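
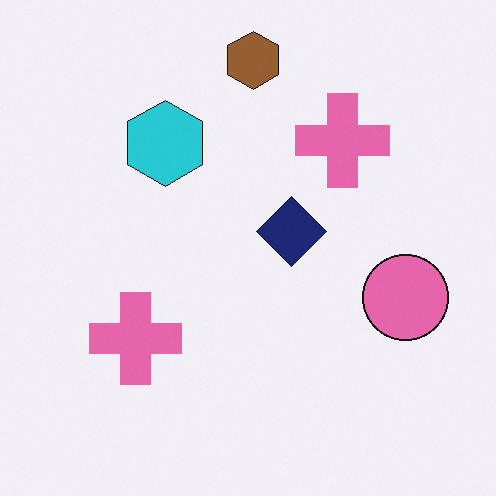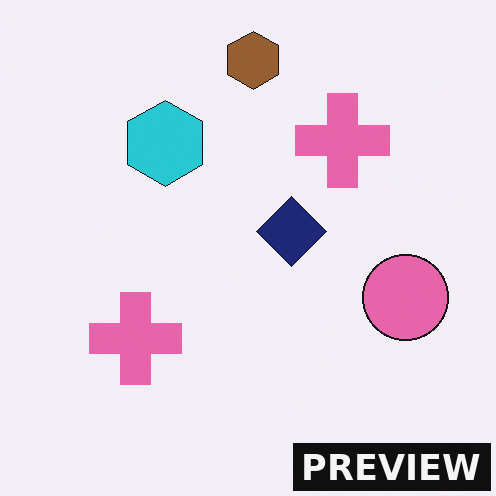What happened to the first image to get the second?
The image was watermarked with the text "PREVIEW" in the lower-right corner.

A dark label reading "PREVIEW" appears in the lower-right corner.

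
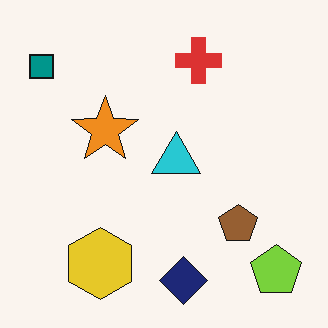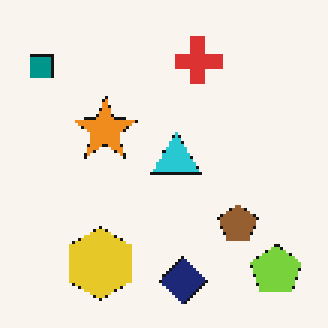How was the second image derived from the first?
It was mildly pixelated.

Shapes are reduced to large square blocks; fine edges and outlines are lost — a downscale-then-upscale (mosaic) effect.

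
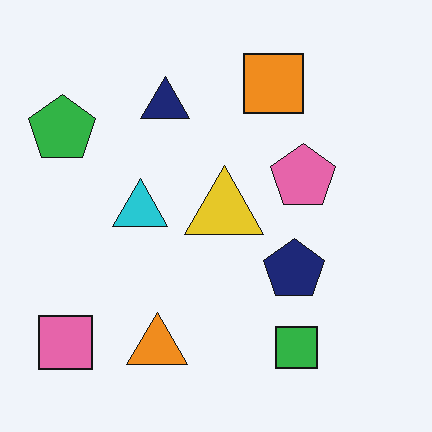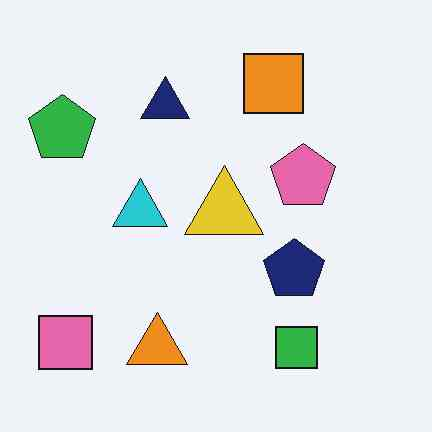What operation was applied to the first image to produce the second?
The transformation is: given moderate JPEG compression.

Blocky 8×8 compression artifacts appear around shape edges and the flat background shows ringing — characteristic JPEG degradation.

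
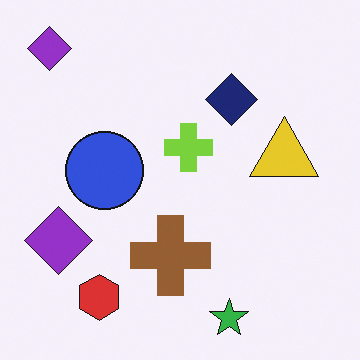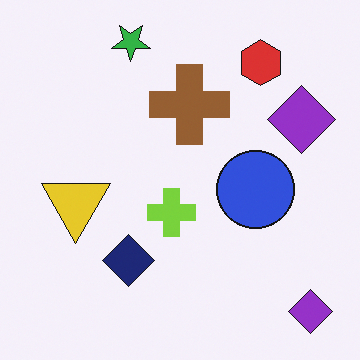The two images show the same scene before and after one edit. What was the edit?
Rotated 180°.

The green star sits in the bottom of the first image and the top of the second — consistent with a whole-image 180° rotation.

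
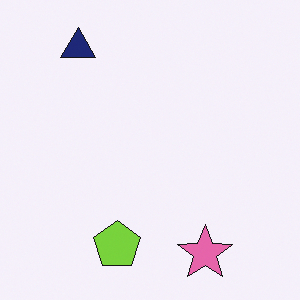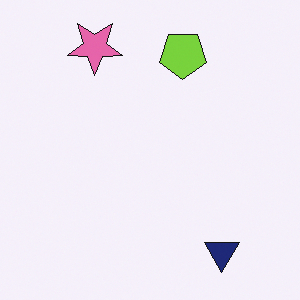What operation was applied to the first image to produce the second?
It was rotated 180°.

The navy triangle sits in the top-left of the first image and the bottom-right of the second — consistent with a whole-image 180° rotation.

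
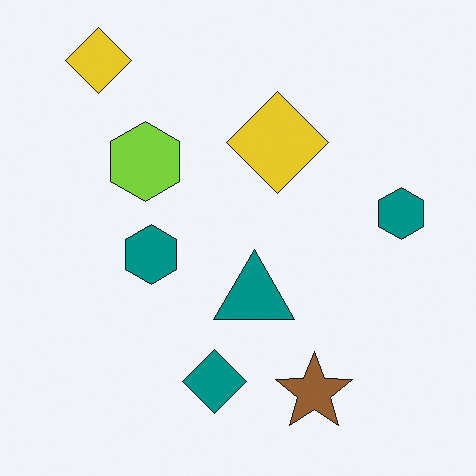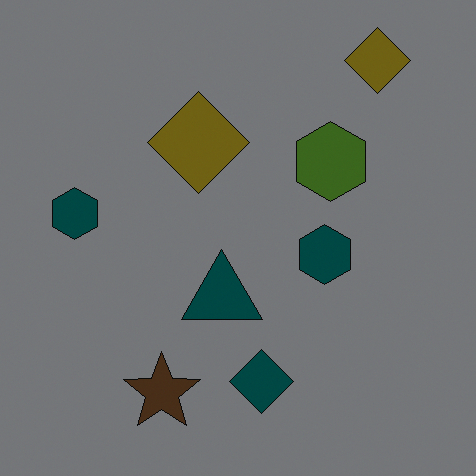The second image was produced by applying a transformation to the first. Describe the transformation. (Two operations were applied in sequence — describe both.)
The transformation is: flipped horizontally (left ↔ right), then noticeably darkened.

The lime hexagon is in the left of the first image and the right of the second — shapes on opposite sides of the vertical midline have swapped in a mirror flip. Every pixel — background and shapes alike — is uniformly darkened.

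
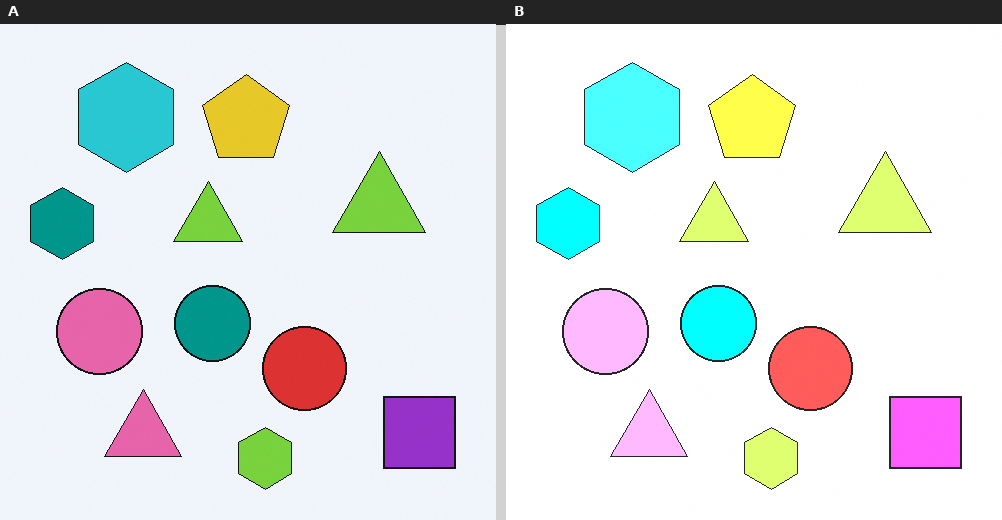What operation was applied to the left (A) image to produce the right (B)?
The right (B) image is the left (A) noticeably brightened.

Every pixel — background and shapes alike — is uniformly brightened.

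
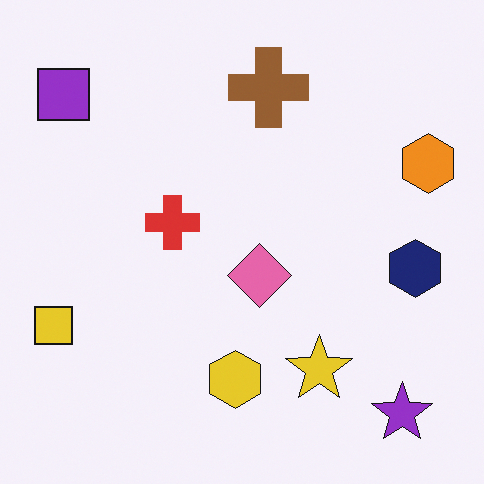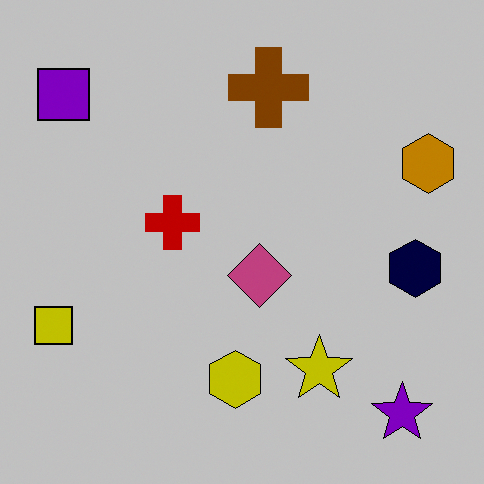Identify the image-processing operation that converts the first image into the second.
The transformation is: aggressively posterized.

Each flat color has snapped to a coarser quantized level — most visibly, the near-white background has dropped to a flat grey.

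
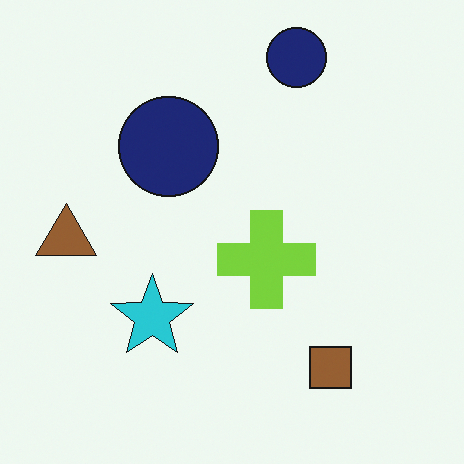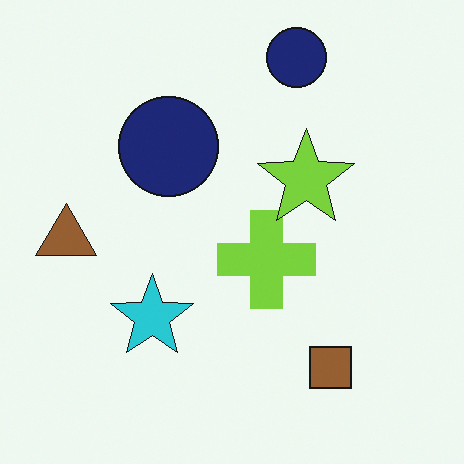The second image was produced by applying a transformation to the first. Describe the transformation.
This is the original image overlaid with an additional lime star.

A lime star appears in the second image that is absent from the first.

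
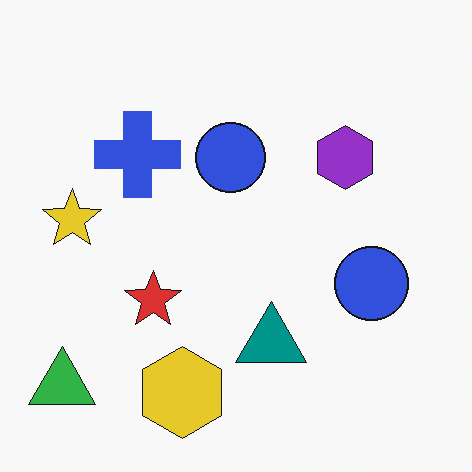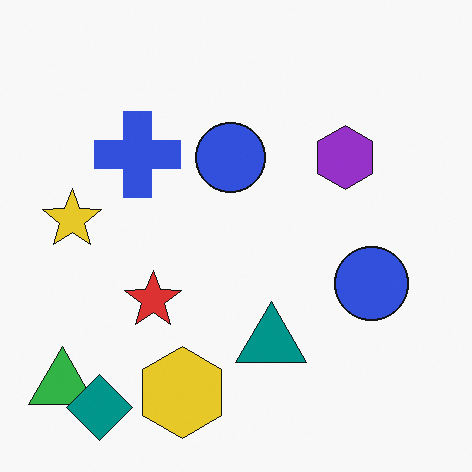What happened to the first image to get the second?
The image was overlaid with an additional teal diamond.

A teal diamond appears in the second image that is absent from the first.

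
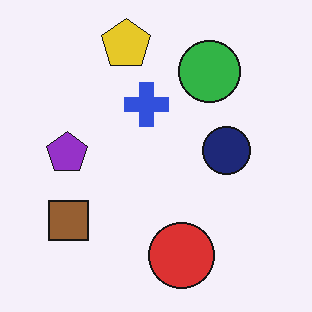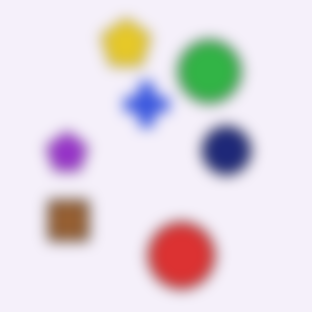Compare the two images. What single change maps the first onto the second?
Strongly gaussian-blurred.

Shape edges and outlines are uniformly softened across the whole image.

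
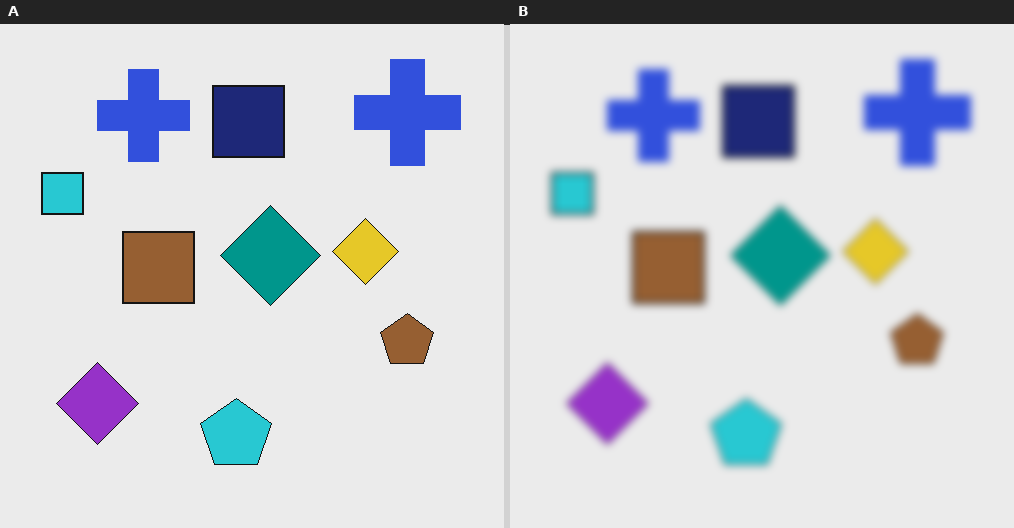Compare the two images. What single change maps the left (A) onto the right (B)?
This is the original image noticeably gaussian-blurred.

Shape edges and outlines are uniformly softened across the whole image.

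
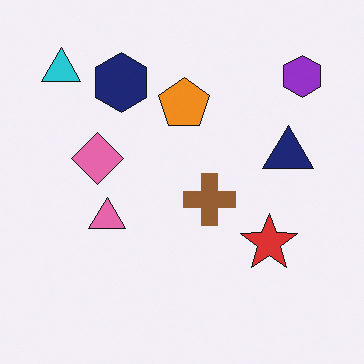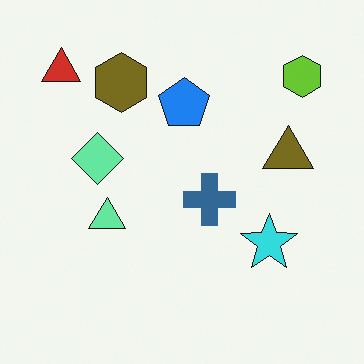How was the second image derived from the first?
The image was hue-shifted through roughly half the color wheel.

Every shape's color has rotated by the same amount around the hue wheel — a uniform hue shift.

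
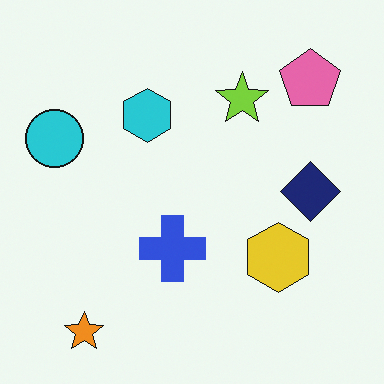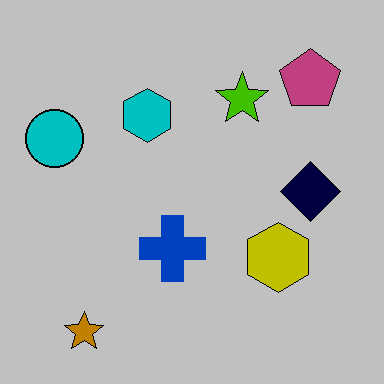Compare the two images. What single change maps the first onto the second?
The second image is the first aggressively posterized.

Each flat color has snapped to a coarser quantized level — most visibly, the near-white background has dropped to a flat grey.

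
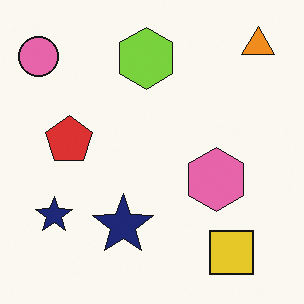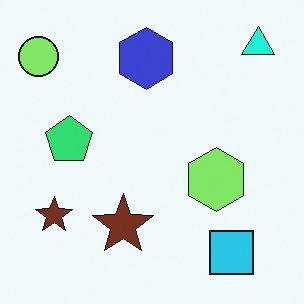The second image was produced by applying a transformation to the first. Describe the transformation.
This is the original image hue-shifted by a moderate amount.

Every shape's color has rotated by the same amount around the hue wheel — a uniform hue shift.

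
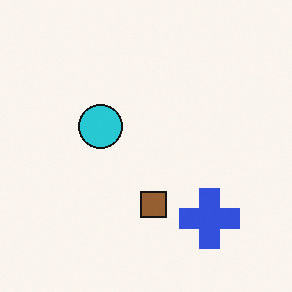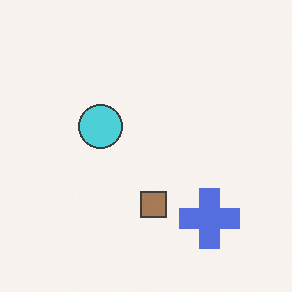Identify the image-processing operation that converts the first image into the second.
This is the original image given slightly reduced contrast.

Tones are pushed toward mid-grey across the whole image — a global contrast change.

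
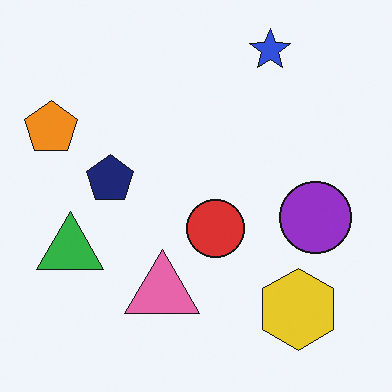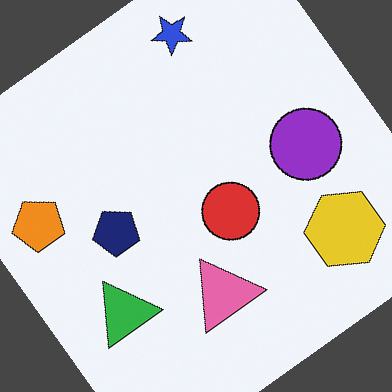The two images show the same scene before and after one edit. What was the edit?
The image was rotated counter-clockwise by a large amount — several tens of degrees.

Every shape is tilted by the same angle and the image corners show triangular fill wedges — a whole-image rotation by a non-right angle.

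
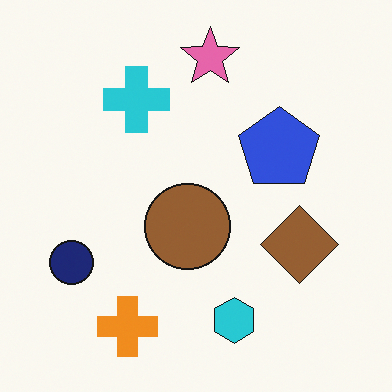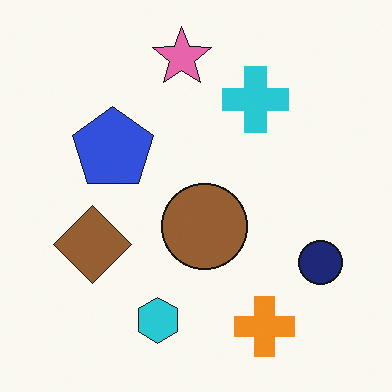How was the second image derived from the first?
Flipped horizontally (left ↔ right).

The navy circle is in the bottom-left of the first image and the bottom-right of the second — shapes on opposite sides of the vertical midline have swapped in a mirror flip.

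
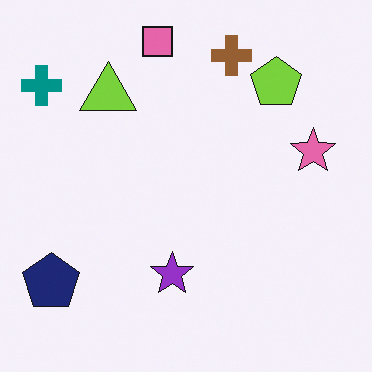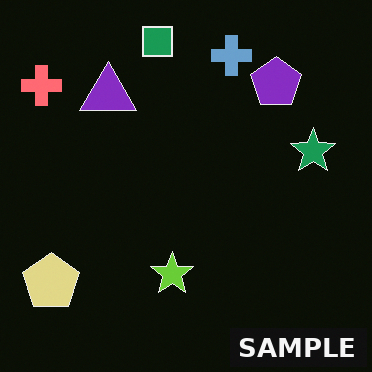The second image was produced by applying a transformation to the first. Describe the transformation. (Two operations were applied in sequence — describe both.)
Color-inverted (negative), then watermarked with the text "SAMPLE" in the lower-right corner.

The light background has become dark and every shape's color is its complement — a photographic negative. A dark label reading "SAMPLE" appears in the lower-right corner.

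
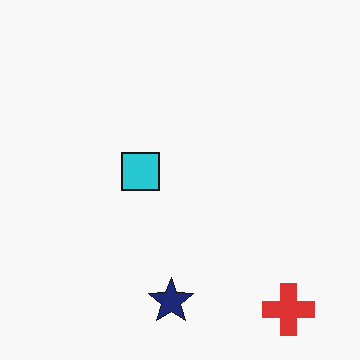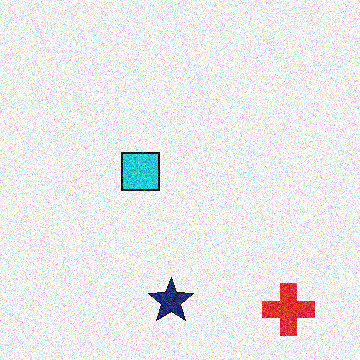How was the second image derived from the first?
It was degraded with a thick layer of grain.

Random speckle covers the whole image, including the flat background.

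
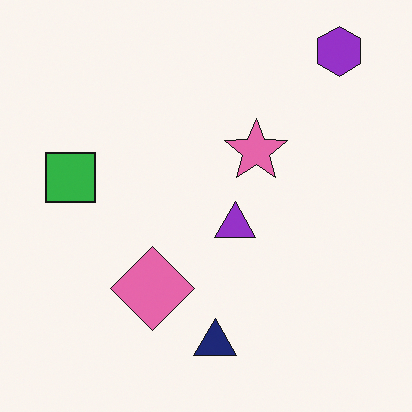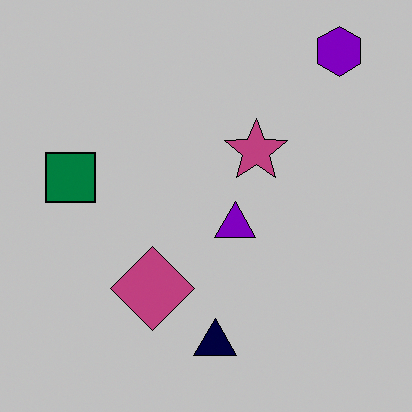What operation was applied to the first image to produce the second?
The transformation is: heavily posterized to just a handful of flat colors.

Each flat color has snapped to a coarser quantized level — most visibly, the near-white background has dropped to a flat grey.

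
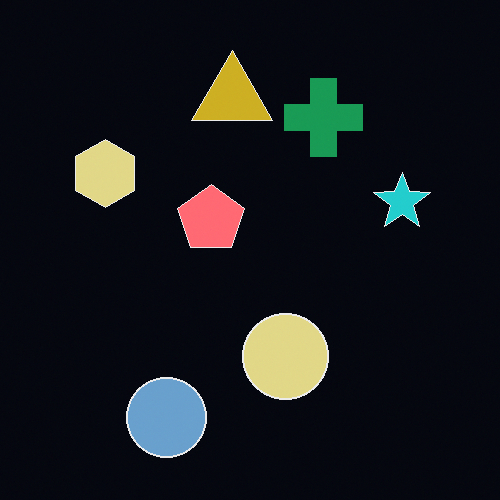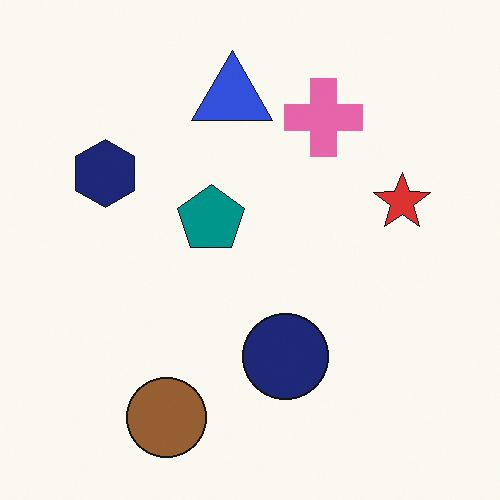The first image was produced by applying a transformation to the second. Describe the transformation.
It was color-inverted (negative).

The light background has become dark and every shape's color is its complement — a photographic negative.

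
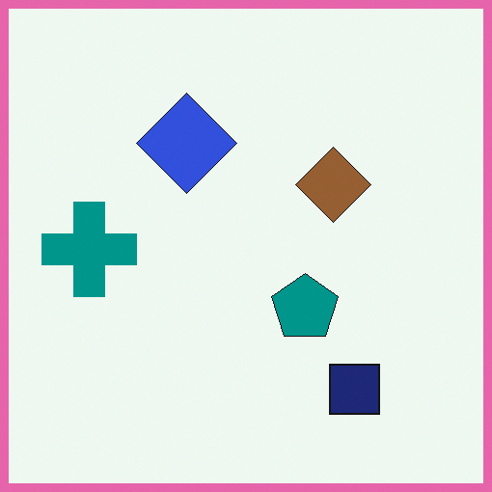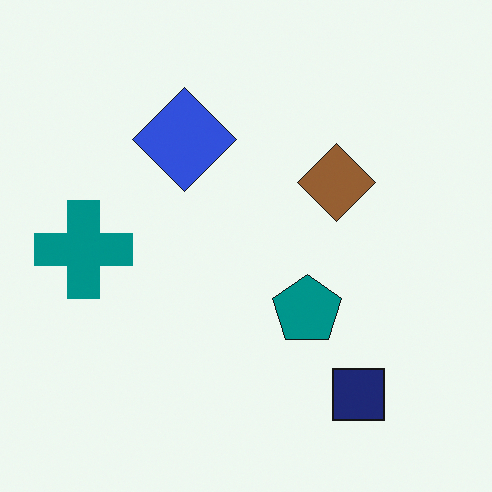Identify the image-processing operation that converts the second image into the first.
The first image is the second framed with a pink border.

A solid pink frame runs around the edge of the first image, with the content slightly shrunk inside it.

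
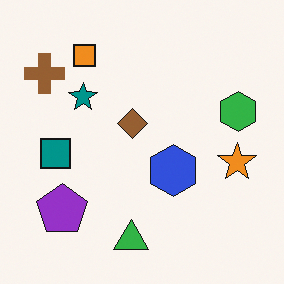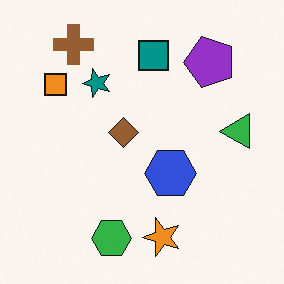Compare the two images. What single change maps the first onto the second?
Transposed (reflected across the top-left ↔ bottom-right diagonal).

Shapes have swapped their row and column positions — what was in the top-right is now in the bottom-left — a diagonal reflection.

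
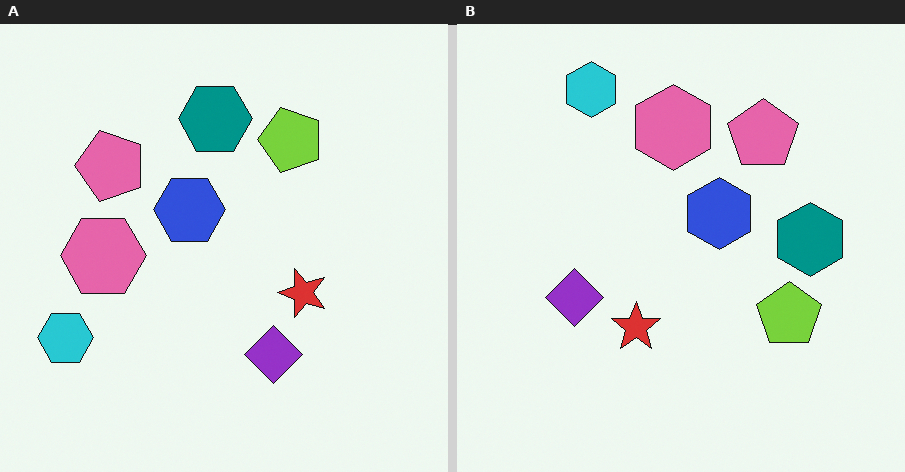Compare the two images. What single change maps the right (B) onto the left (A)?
The left (A) image is the right (B) rotated 90° counter-clockwise.

The cyan hexagon sits in the top-left of the right (B) image and the bottom-left of the left (A) — consistent with a whole-image 90° counter-clockwise rotation.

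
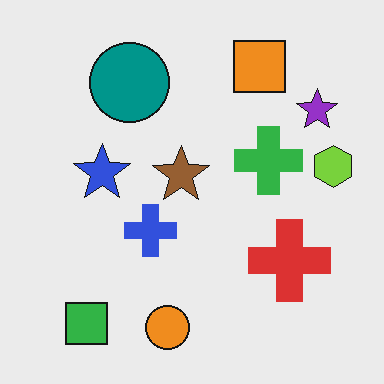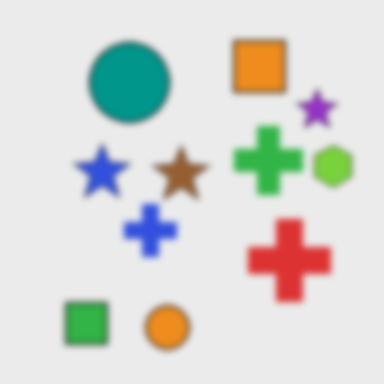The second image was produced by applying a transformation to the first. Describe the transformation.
Noticeably gaussian-blurred.

Shape edges and outlines are uniformly softened across the whole image.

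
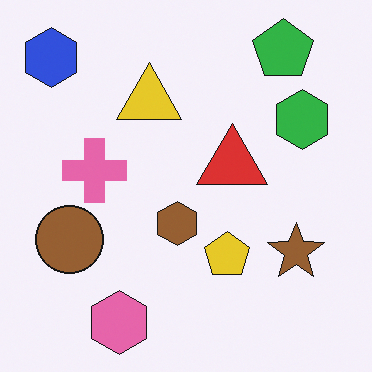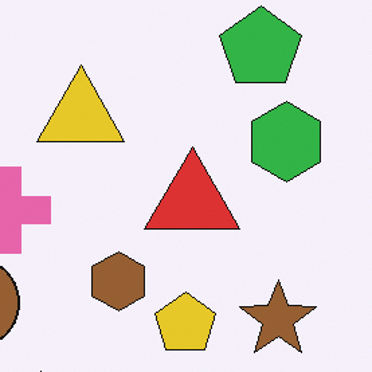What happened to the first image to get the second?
Cropped to a modestly smaller region and rescaled.

The visible shapes are larger and the field of view is narrower; shapes near the original edges may be partly or wholly outside the frame — a crop-and-rescale.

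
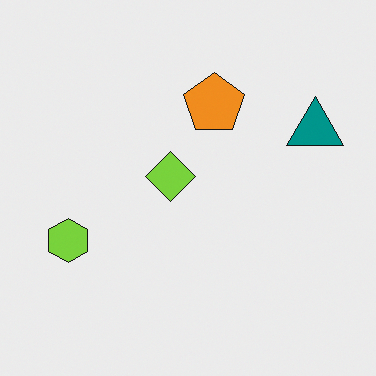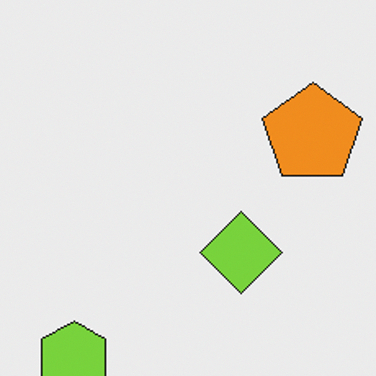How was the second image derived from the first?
Cropped to a noticeably smaller region and rescaled.

The visible shapes are larger and the field of view is narrower; shapes near the original edges may be partly or wholly outside the frame — a crop-and-rescale.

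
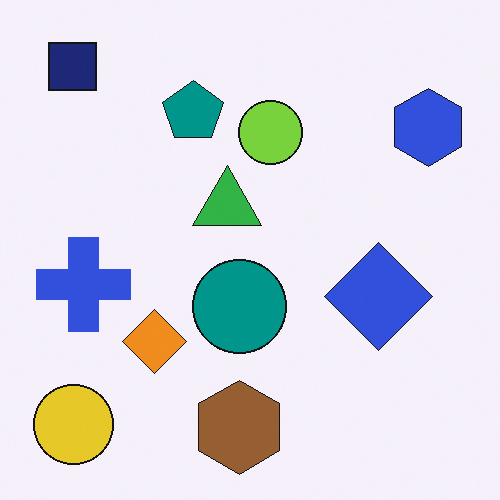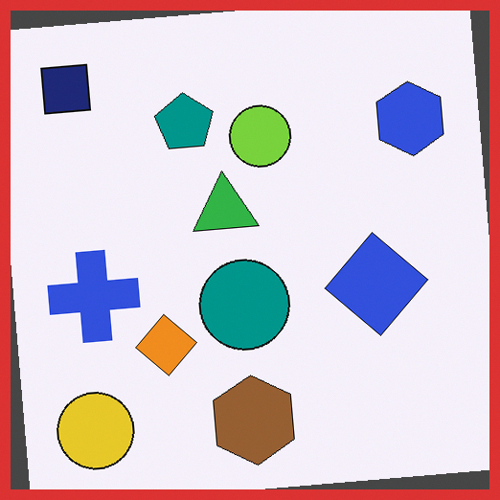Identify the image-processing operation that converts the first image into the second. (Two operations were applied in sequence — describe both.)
The second image is the first rotated counter-clockwise by a small amount, then framed with a red border.

Every shape is tilted by the same angle and the image corners show triangular fill wedges — a whole-image rotation by a non-right angle. A solid red frame runs around the edge of the second image, with the content slightly shrunk inside it.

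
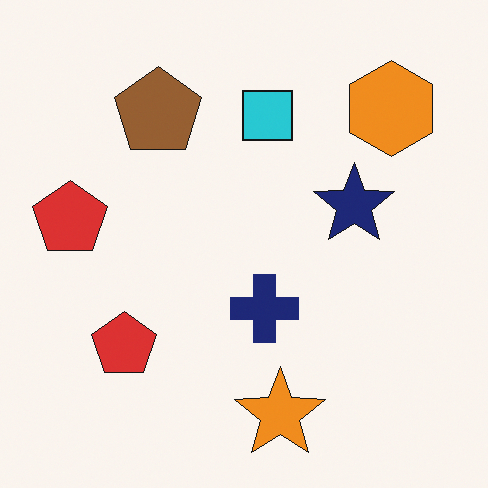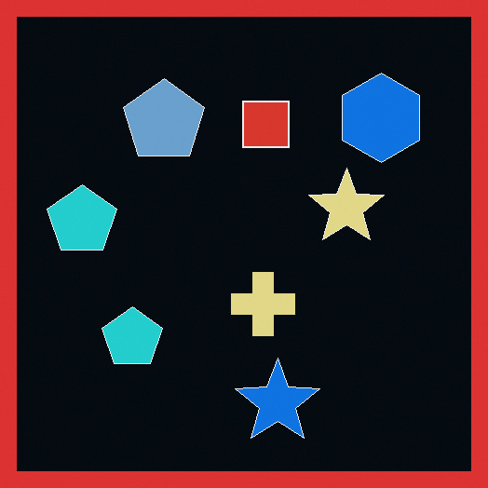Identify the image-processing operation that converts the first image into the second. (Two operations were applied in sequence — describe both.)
The transformation is: color-inverted (negative), then framed with a red border.

The light background has become dark and every shape's color is its complement — a photographic negative. A solid red frame runs around the edge of the second image, with the content slightly shrunk inside it.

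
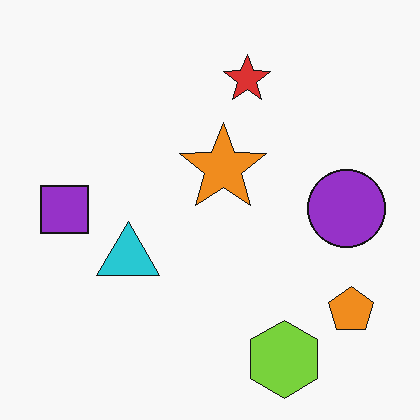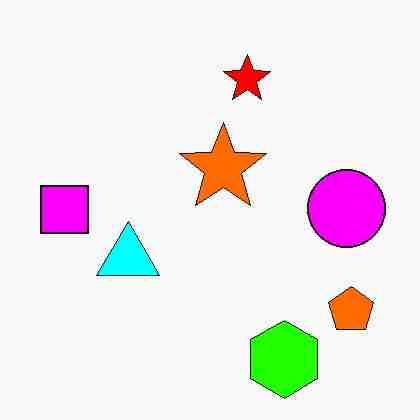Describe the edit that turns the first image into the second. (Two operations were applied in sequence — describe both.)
Heavily oversaturated, then degraded with heavy JPEG compression.

All colors are more vivid — a global saturation change. Blocky 8×8 compression artifacts appear around shape edges and the flat background shows ringing — characteristic JPEG degradation.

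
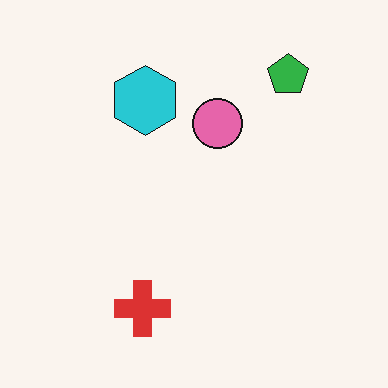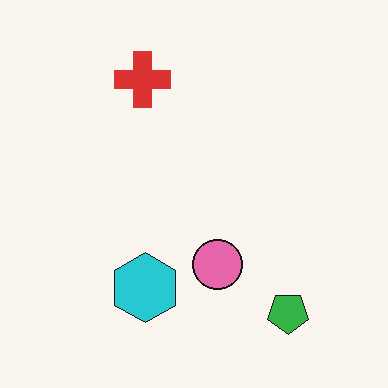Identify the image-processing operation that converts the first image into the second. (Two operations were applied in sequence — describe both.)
This is the original image flipped vertically (top ↔ bottom), then given moderate JPEG compression.

The green pentagon is in the top-right of the first image and the bottom-right of the second — shapes on opposite sides of the horizontal midline have swapped in a mirror flip. Blocky 8×8 compression artifacts appear around shape edges and the flat background shows ringing — characteristic JPEG degradation.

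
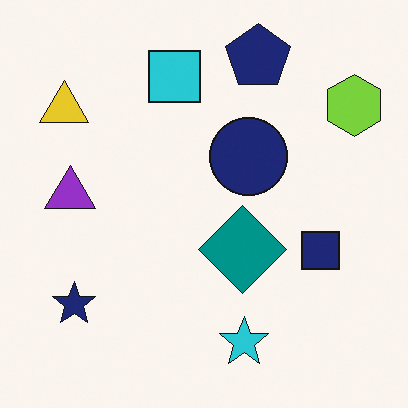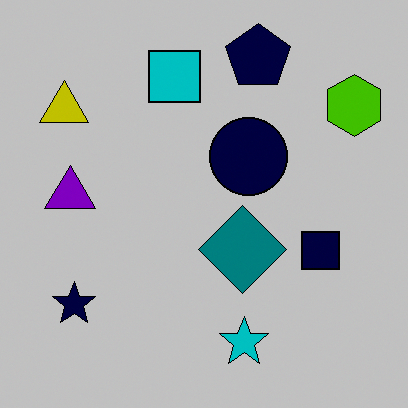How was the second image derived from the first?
The second image is the first heavily posterized to just a handful of flat colors.

Each flat color has snapped to a coarser quantized level — most visibly, the near-white background has dropped to a flat grey.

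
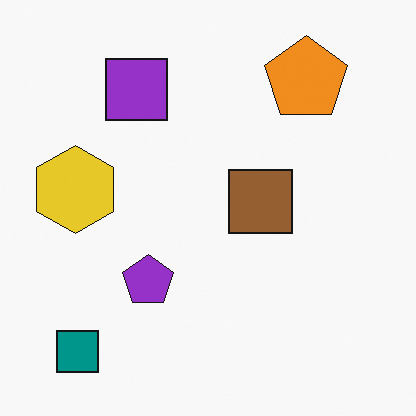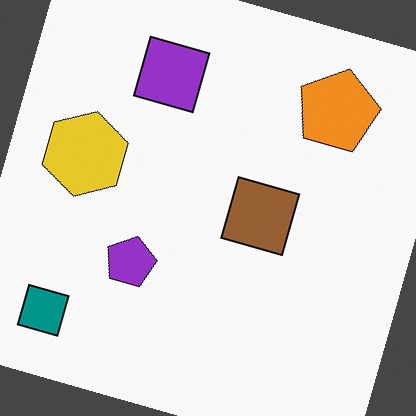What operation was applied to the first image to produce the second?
The image was rotated clockwise by a moderate amount.

Every shape is tilted by the same angle and the image corners show triangular fill wedges — a whole-image rotation by a non-right angle.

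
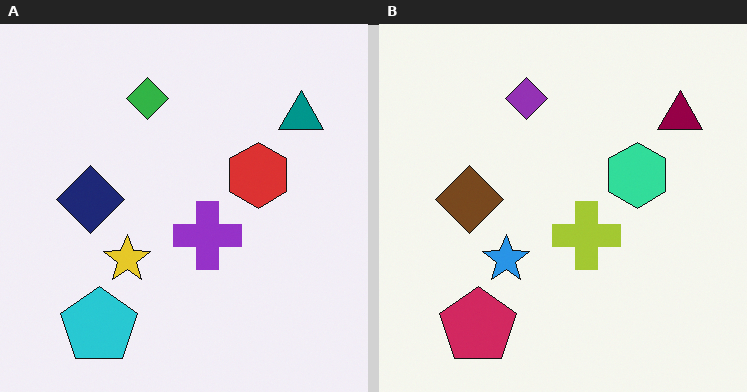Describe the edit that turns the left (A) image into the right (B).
Hue-shifted by a large amount.

Every shape's color has rotated by the same amount around the hue wheel — a uniform hue shift.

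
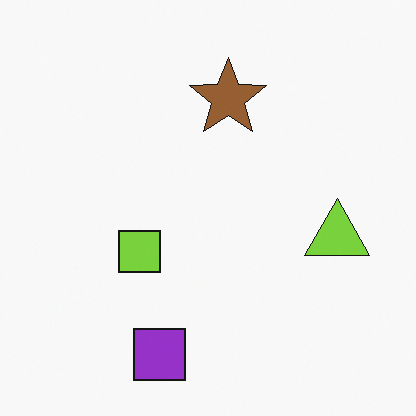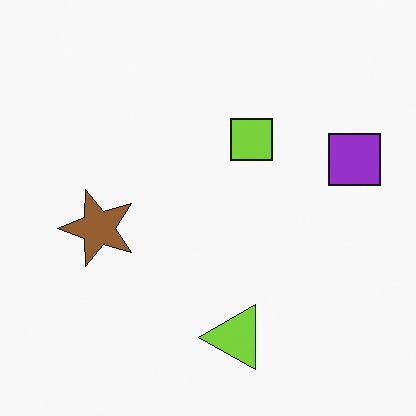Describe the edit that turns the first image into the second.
The second image is the first transposed (reflected across the top-left ↔ bottom-right diagonal).

Shapes have swapped their row and column positions — what was in the top-right is now in the bottom-left — a diagonal reflection.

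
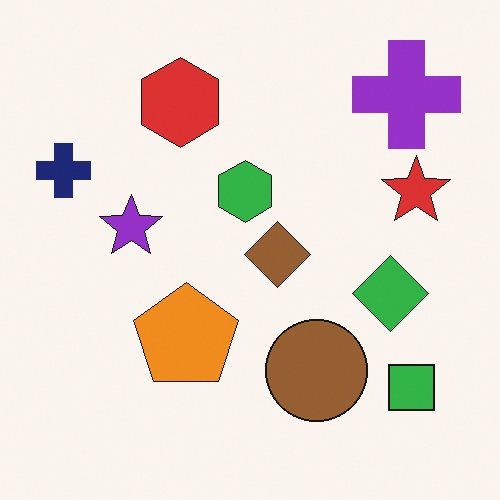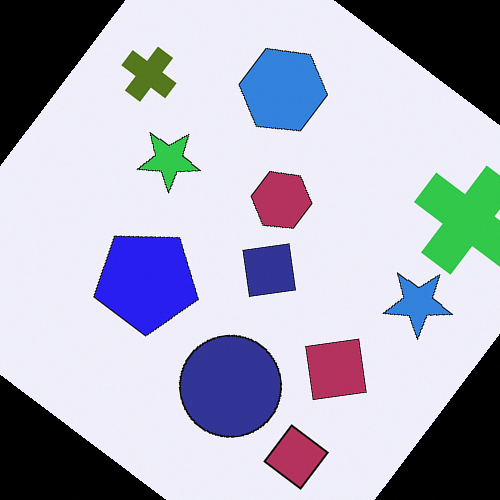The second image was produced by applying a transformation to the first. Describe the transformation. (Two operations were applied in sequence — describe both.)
It was rotated clockwise by a large amount — several tens of degrees, then hue-shifted by a large amount.

Every shape is tilted by the same angle and the image corners show triangular fill wedges — a whole-image rotation by a non-right angle. Every shape's color has rotated by the same amount around the hue wheel — a uniform hue shift.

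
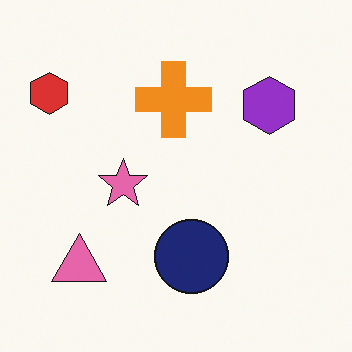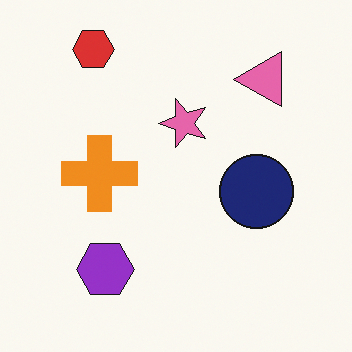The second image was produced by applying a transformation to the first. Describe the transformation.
The second image is the first transposed (reflected across the top-left ↔ bottom-right diagonal).

Shapes have swapped their row and column positions — what was in the top-right is now in the bottom-left — a diagonal reflection.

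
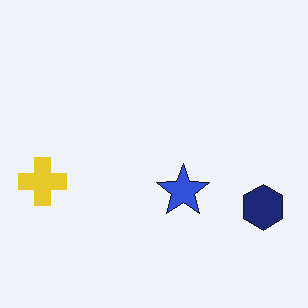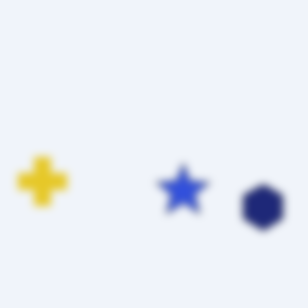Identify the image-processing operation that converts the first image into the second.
The transformation is: noticeably gaussian-blurred.

Shape edges and outlines are uniformly softened across the whole image.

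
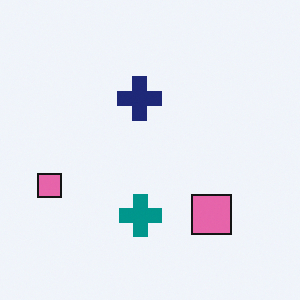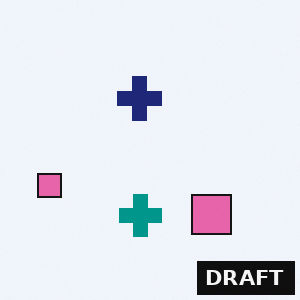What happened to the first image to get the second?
The transformation is: watermarked with the text "DRAFT" in the lower-right corner.

A dark label reading "DRAFT" appears in the lower-right corner.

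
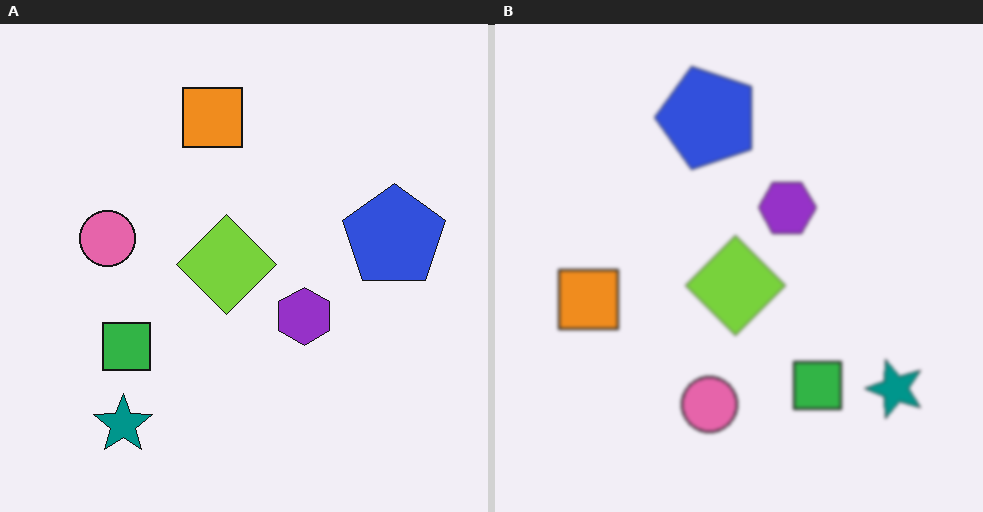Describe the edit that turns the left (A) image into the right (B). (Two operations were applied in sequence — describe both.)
It was lightly blurred, then rotated 90° counter-clockwise.

Shape edges and outlines are uniformly softened across the whole image. The teal star sits in the bottom-left of the left (A) image and the bottom-right of the right (B) — consistent with a whole-image 90° counter-clockwise rotation.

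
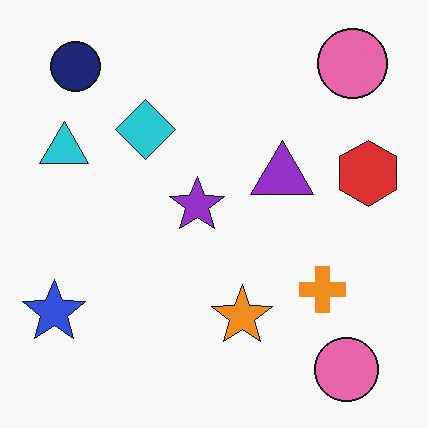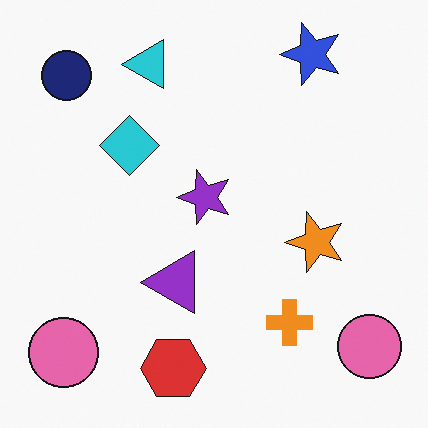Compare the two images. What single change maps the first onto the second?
The second image is the first transposed (reflected across the top-left ↔ bottom-right diagonal).

Shapes have swapped their row and column positions — what was in the top-right is now in the bottom-left — a diagonal reflection.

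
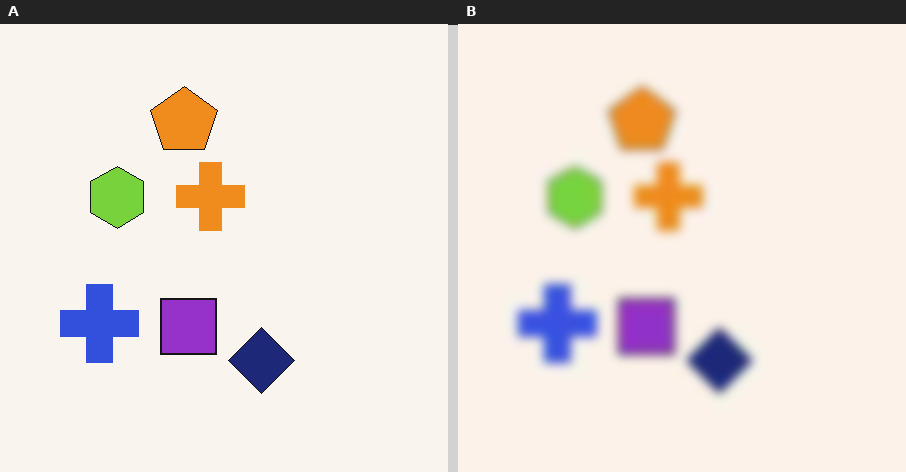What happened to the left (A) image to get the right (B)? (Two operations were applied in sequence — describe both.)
Heavily JPEG-compressed with obvious blocking artifacts, then strongly gaussian-blurred.

Blocky 8×8 compression artifacts appear around shape edges and the flat background shows ringing — characteristic JPEG degradation. Shape edges and outlines are uniformly softened across the whole image.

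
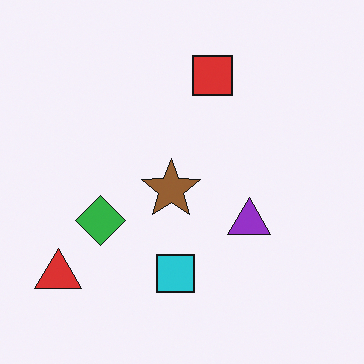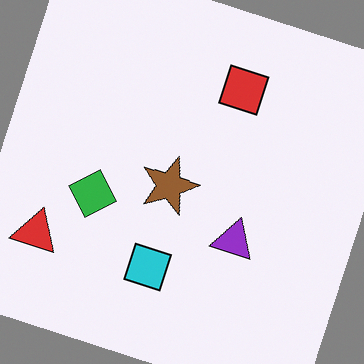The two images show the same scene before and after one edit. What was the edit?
The image was rotated clockwise by a moderate amount.

Every shape is tilted by the same angle and the image corners show triangular fill wedges — a whole-image rotation by a non-right angle.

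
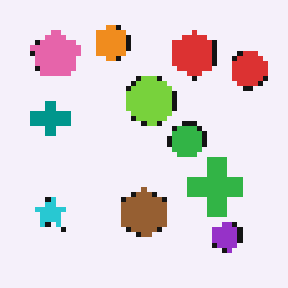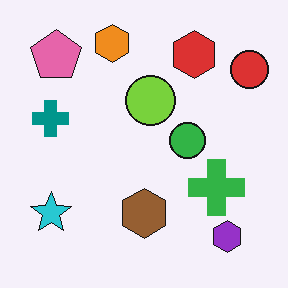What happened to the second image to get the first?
It was mildly pixelated.

Shapes are reduced to large square blocks; fine edges and outlines are lost — a downscale-then-upscale (mosaic) effect.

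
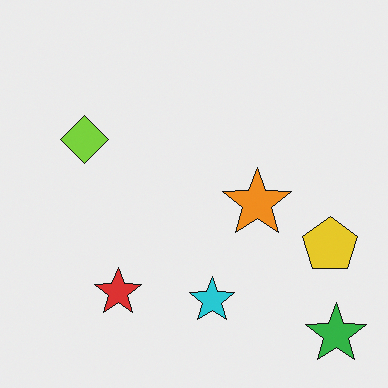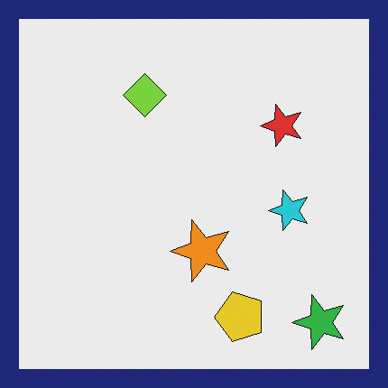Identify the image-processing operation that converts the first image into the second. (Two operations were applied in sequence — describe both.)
The second image is the first transposed (reflected across the top-left ↔ bottom-right diagonal), then framed with a navy border.

Shapes have swapped their row and column positions — what was in the top-right is now in the bottom-left — a diagonal reflection. A solid navy frame runs around the edge of the second image, with the content slightly shrunk inside it.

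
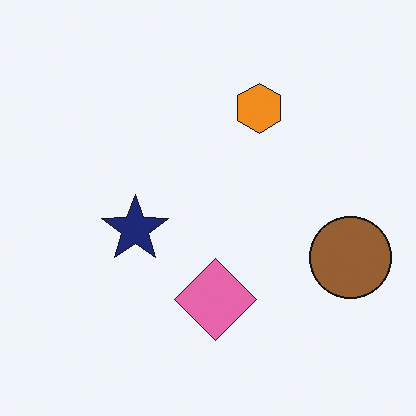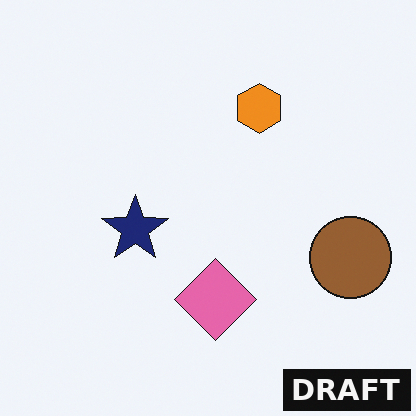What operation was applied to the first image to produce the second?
This is the original image watermarked with the text "DRAFT" in the lower-right corner.

A dark label reading "DRAFT" appears in the lower-right corner.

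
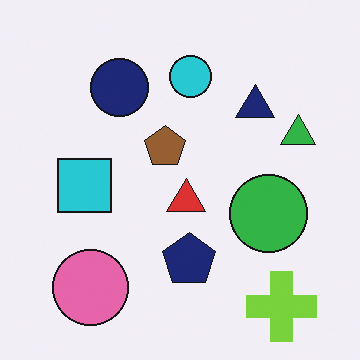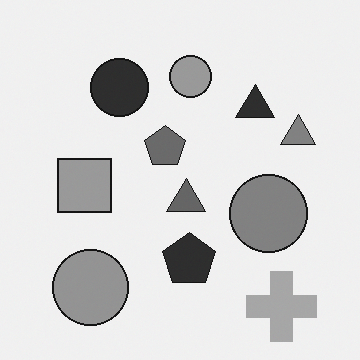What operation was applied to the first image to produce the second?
The second image is the first converted to grayscale.

All color is removed — every shape is now a shade of grey.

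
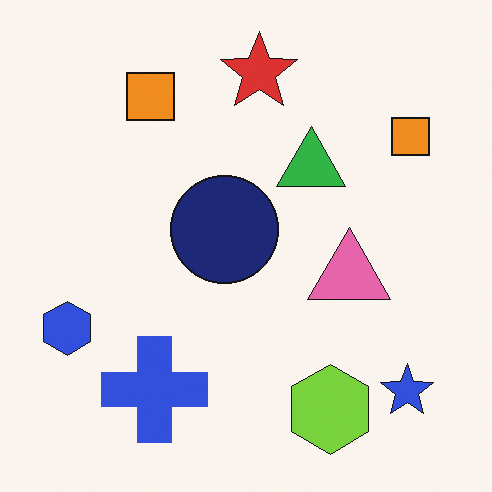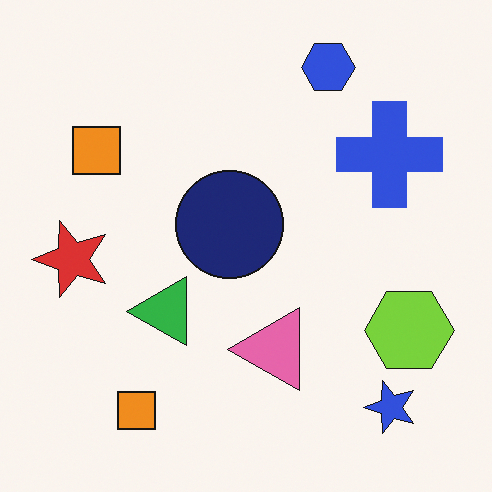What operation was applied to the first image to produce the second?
The image was transposed (reflected across the top-left ↔ bottom-right diagonal).

Shapes have swapped their row and column positions — what was in the top-right is now in the bottom-left — a diagonal reflection.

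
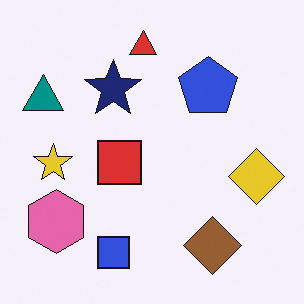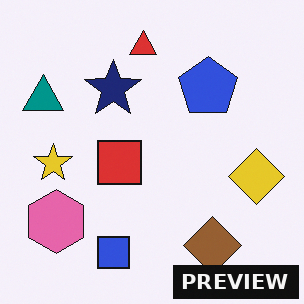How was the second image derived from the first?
It was watermarked with the text "PREVIEW" in the lower-right corner.

A dark label reading "PREVIEW" appears in the lower-right corner.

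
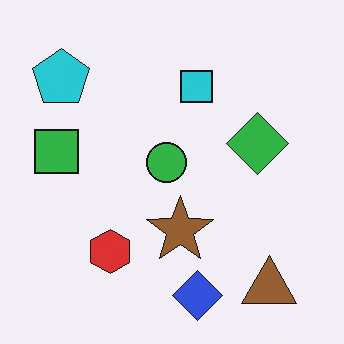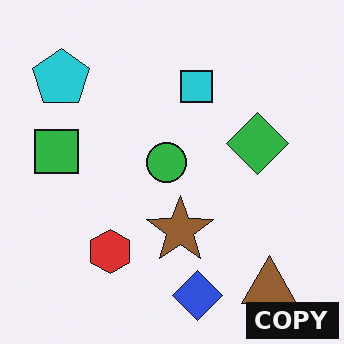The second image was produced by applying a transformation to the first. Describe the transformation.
This is the original image watermarked with the text "COPY" in the lower-right corner.

A dark label reading "COPY" appears in the lower-right corner.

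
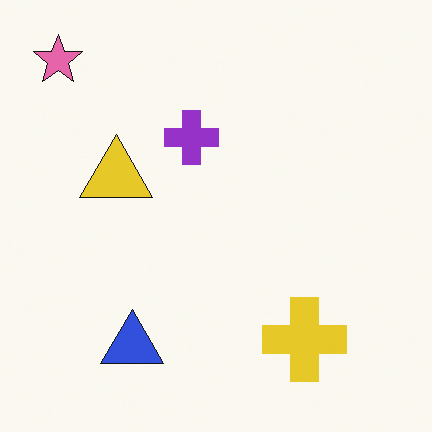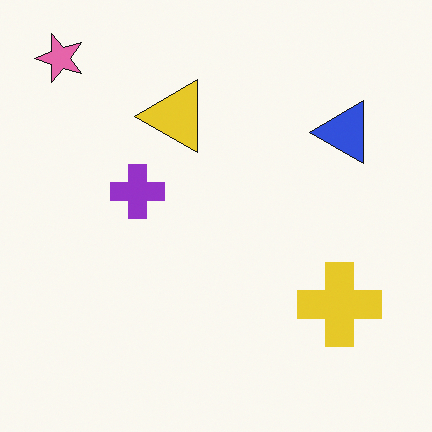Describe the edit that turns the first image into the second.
The second image is the first transposed (reflected across the top-left ↔ bottom-right diagonal).

Shapes have swapped their row and column positions — what was in the top-right is now in the bottom-left — a diagonal reflection.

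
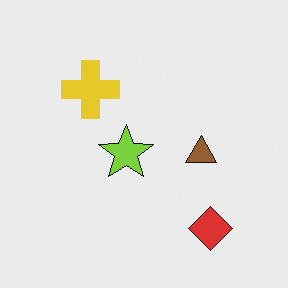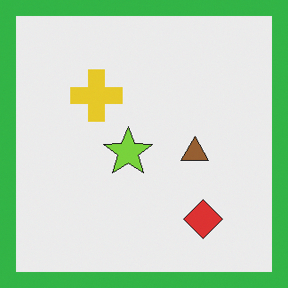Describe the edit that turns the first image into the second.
The image was framed with a green border.

A solid green frame runs around the edge of the second image, with the content slightly shrunk inside it.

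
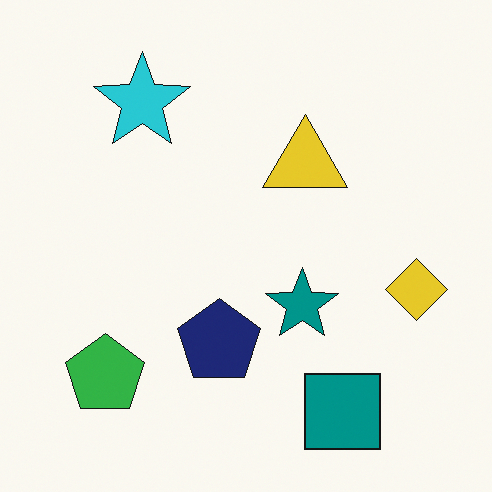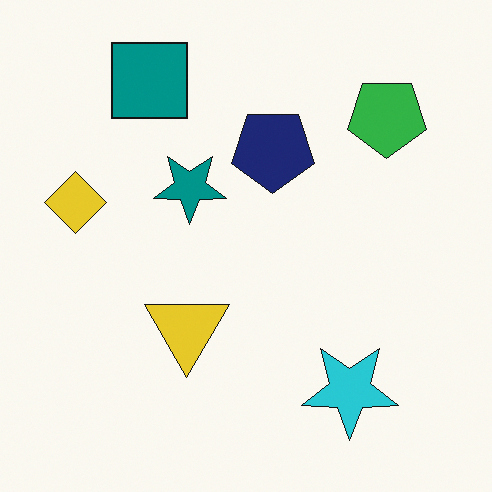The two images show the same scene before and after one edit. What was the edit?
The second image is the first rotated 180°.

The green pentagon sits in the bottom-left of the first image and the top-right of the second — consistent with a whole-image 180° rotation.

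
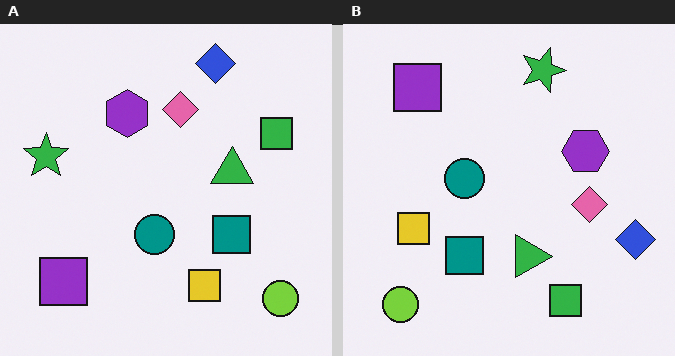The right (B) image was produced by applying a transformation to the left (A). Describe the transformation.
The image was rotated 90° clockwise.

The lime circle sits in the bottom-right of the left (A) image and the bottom-left of the right (B) — consistent with a whole-image 90° clockwise rotation.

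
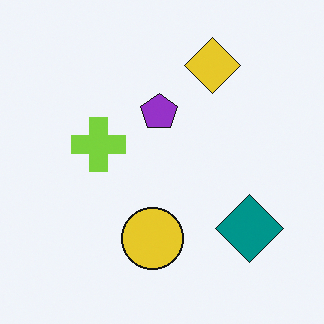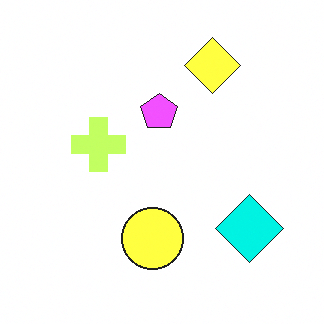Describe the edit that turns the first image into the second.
Noticeably brightened.

Every pixel — background and shapes alike — is uniformly brightened.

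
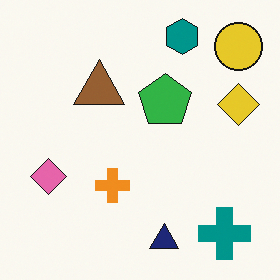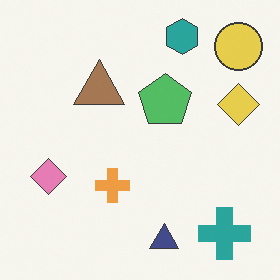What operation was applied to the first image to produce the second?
It was given slightly reduced contrast.

Tones are pushed toward mid-grey across the whole image — a global contrast change.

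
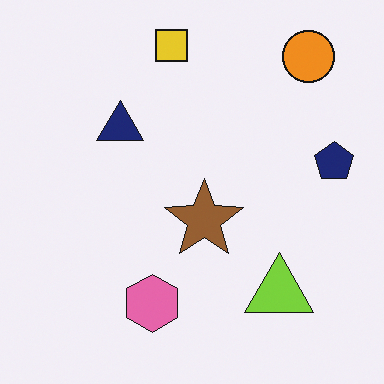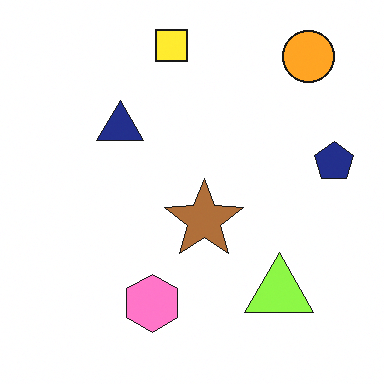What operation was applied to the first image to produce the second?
The transformation is: brightened a little.

Every pixel — background and shapes alike — is uniformly brightened.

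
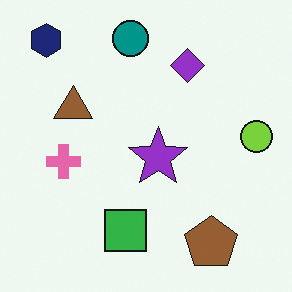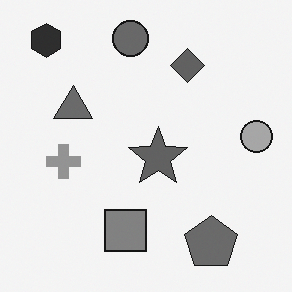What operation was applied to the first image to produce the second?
The transformation is: converted to grayscale.

All color is removed — every shape is now a shade of grey.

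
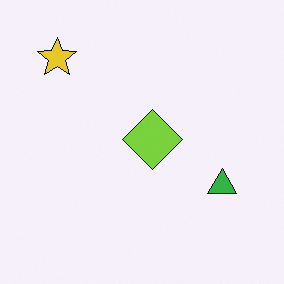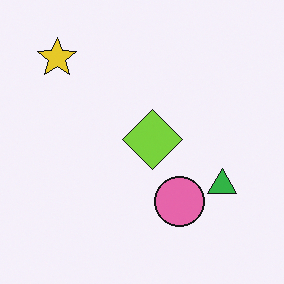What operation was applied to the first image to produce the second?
The transformation is: overlaid with an additional pink circle.

A pink circle appears in the second image that is absent from the first.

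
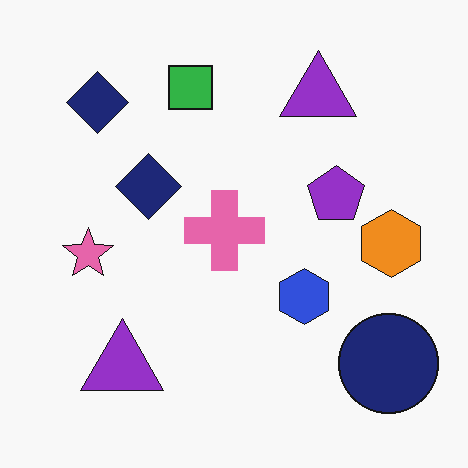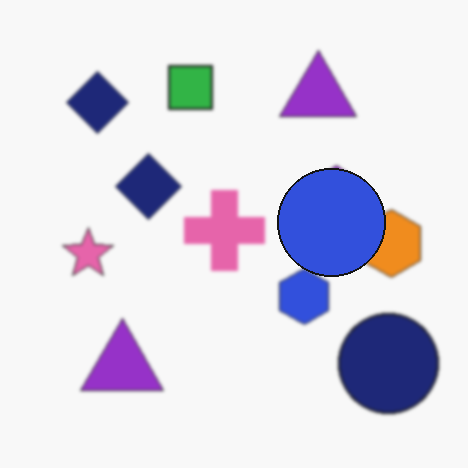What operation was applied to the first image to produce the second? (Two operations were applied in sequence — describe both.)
The transformation is: lightly blurred, then overlaid with an additional blue circle.

Shape edges and outlines are uniformly softened across the whole image. A blue circle appears in the second image that is absent from the first.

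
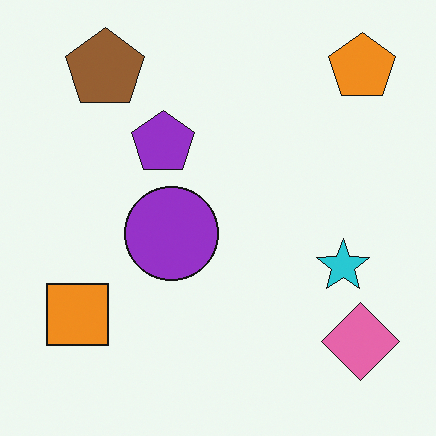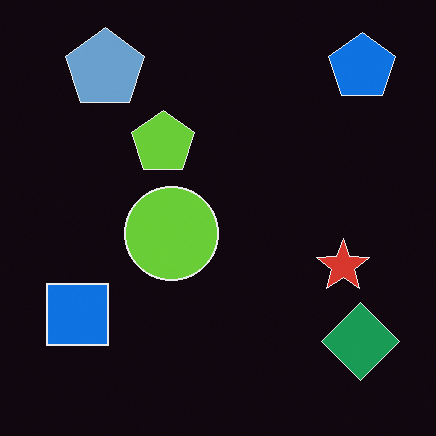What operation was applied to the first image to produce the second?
Color-inverted (negative).

The light background has become dark and every shape's color is its complement — a photographic negative.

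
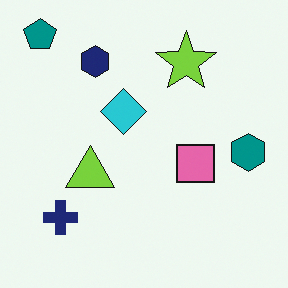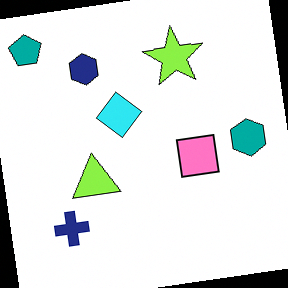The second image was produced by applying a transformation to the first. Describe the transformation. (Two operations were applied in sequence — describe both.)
The transformation is: rotated counter-clockwise by a few degrees, then brightened a little.

Every shape is tilted by the same angle and the image corners show triangular fill wedges — a whole-image rotation by a non-right angle. Every pixel — background and shapes alike — is uniformly brightened.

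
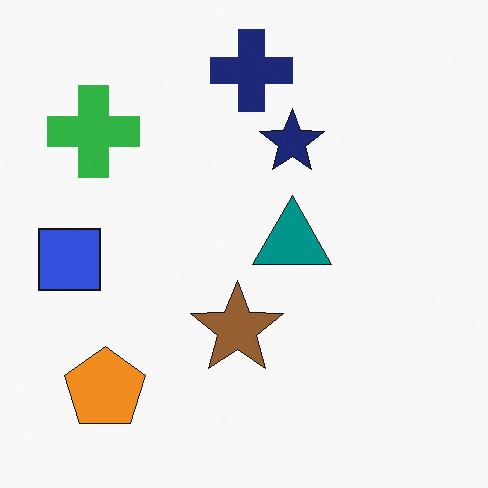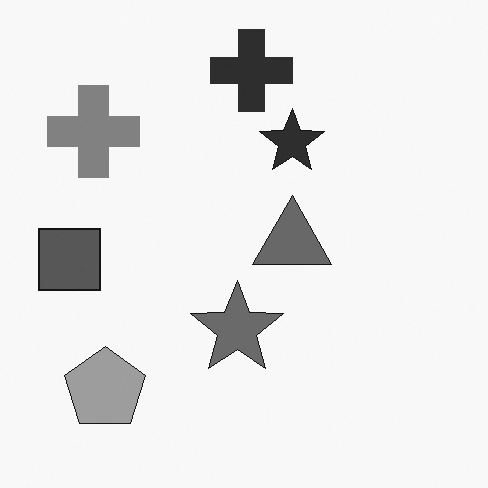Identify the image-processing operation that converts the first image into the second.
The image was converted to grayscale.

All color is removed — every shape is now a shade of grey.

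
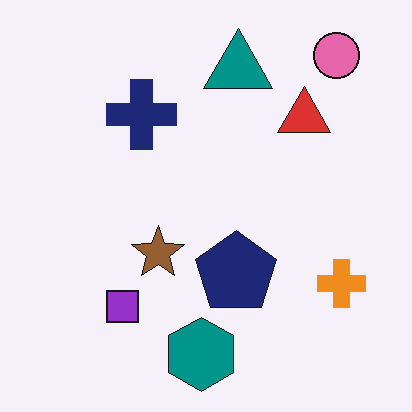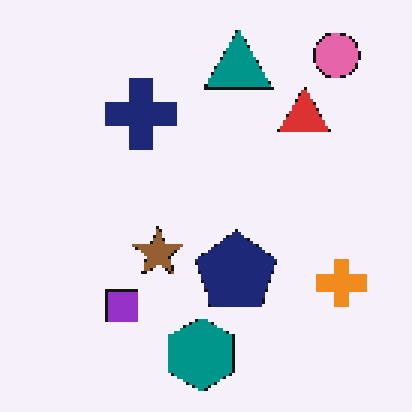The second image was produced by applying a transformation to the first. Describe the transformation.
It was lightly pixelated (a mild mosaic effect).

Shapes are reduced to large square blocks; fine edges and outlines are lost — a downscale-then-upscale (mosaic) effect.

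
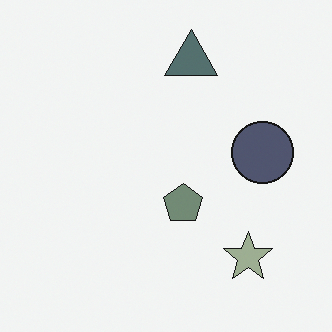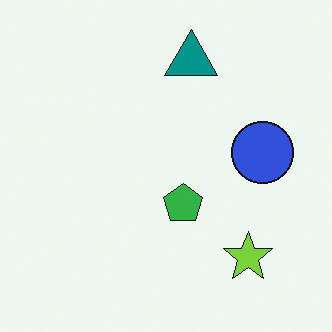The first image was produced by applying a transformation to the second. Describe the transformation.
The first image is the second made much more muted (saturation change).

All colors are more muted and greyish — a global saturation change.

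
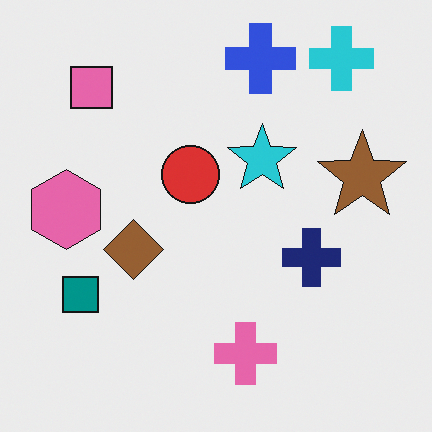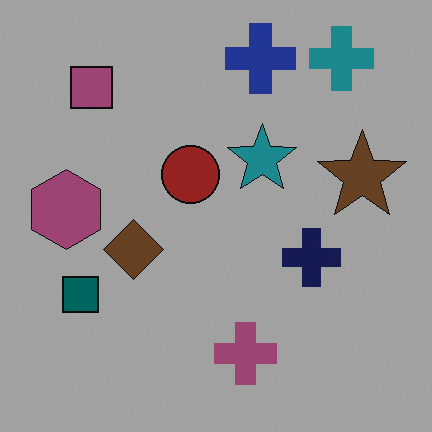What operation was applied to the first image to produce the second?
The transformation is: substantially darkened.

Every pixel — background and shapes alike — is uniformly darkened.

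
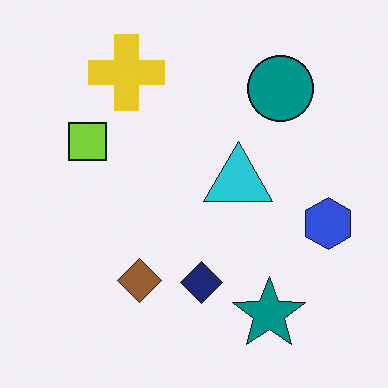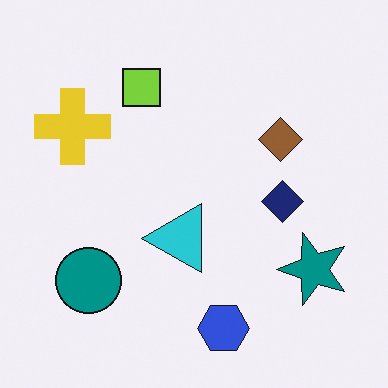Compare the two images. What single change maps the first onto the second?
It was transposed (reflected across the top-left ↔ bottom-right diagonal).

Shapes have swapped their row and column positions — what was in the top-right is now in the bottom-left — a diagonal reflection.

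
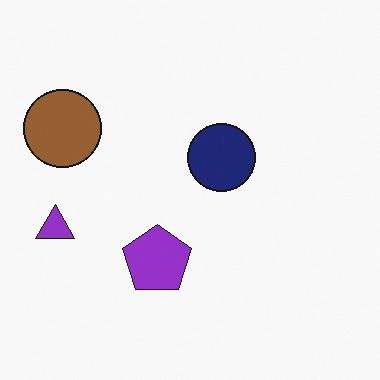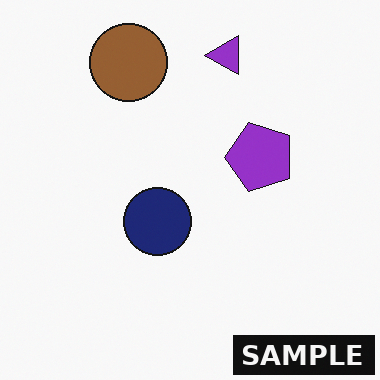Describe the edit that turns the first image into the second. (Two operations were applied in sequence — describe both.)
It was transposed (reflected across the top-left ↔ bottom-right diagonal), then watermarked with the text "SAMPLE" in the lower-right corner.

Shapes have swapped their row and column positions — what was in the top-right is now in the bottom-left — a diagonal reflection. A dark label reading "SAMPLE" appears in the lower-right corner.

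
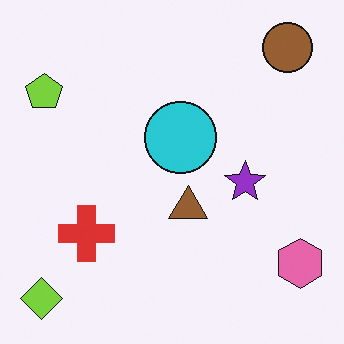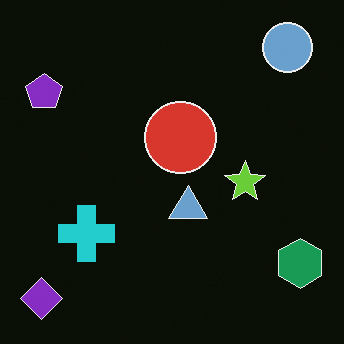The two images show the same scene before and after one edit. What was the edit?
The image was color-inverted (negative).

The light background has become dark and every shape's color is its complement — a photographic negative.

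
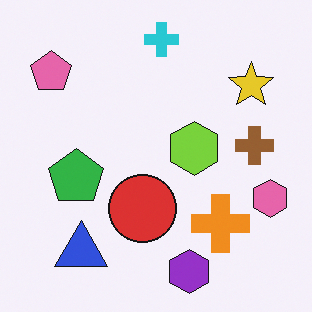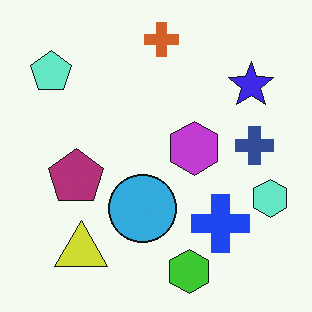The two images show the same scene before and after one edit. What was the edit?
The second image is the first hue-shifted through roughly half the color wheel.

Every shape's color has rotated by the same amount around the hue wheel — a uniform hue shift.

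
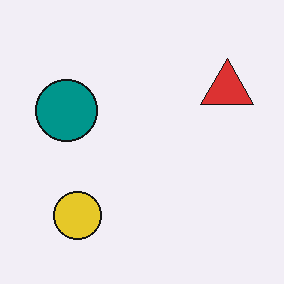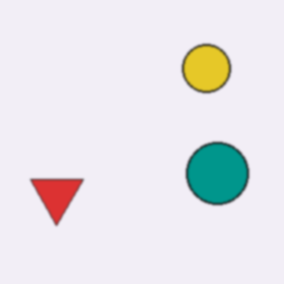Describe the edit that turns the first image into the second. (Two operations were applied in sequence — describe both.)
The transformation is: slightly softened, then rotated 180°.

Shape edges and outlines are uniformly softened across the whole image. The red triangle sits in the top-right of the first image and the bottom-left of the second — consistent with a whole-image 180° rotation.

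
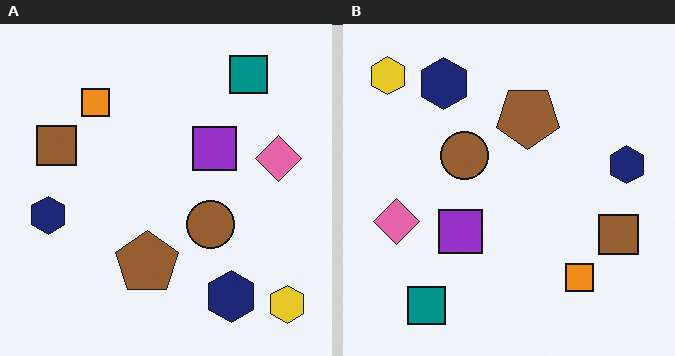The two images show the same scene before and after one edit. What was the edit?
It was rotated 180°.

The yellow hexagon sits in the bottom-right of the left (A) image and the top-left of the right (B) — consistent with a whole-image 180° rotation.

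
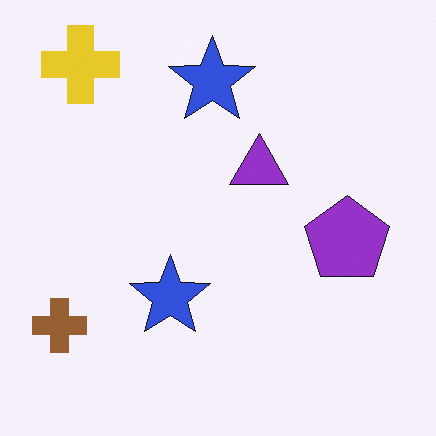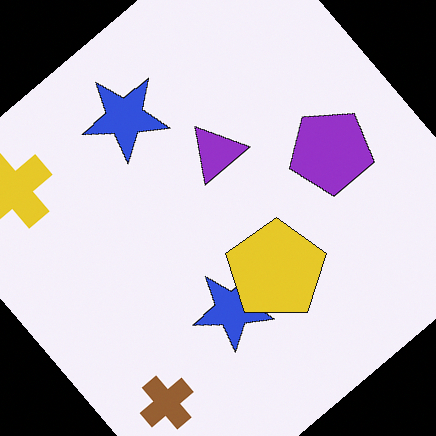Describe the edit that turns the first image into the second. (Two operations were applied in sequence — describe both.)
Rotated counter-clockwise by a large amount — several tens of degrees, then overlaid with an additional yellow pentagon.

Every shape is tilted by the same angle and the image corners show triangular fill wedges — a whole-image rotation by a non-right angle. A yellow pentagon appears in the second image that is absent from the first.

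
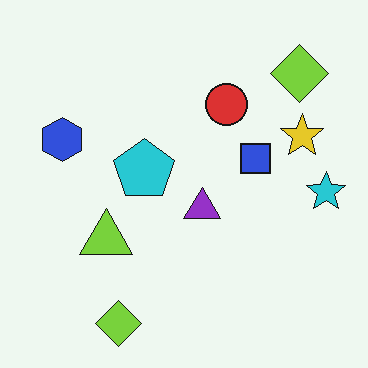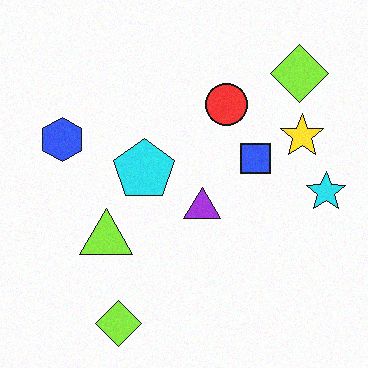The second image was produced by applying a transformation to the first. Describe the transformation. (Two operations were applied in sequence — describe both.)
Brightened a little, then degraded with a light layer of grain.

Every pixel — background and shapes alike — is uniformly brightened. Random speckle covers the whole image, including the flat background.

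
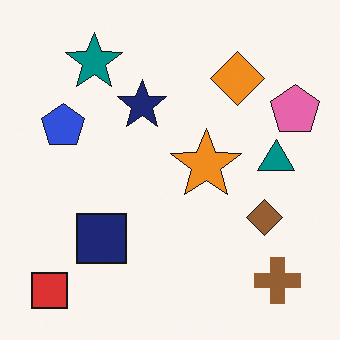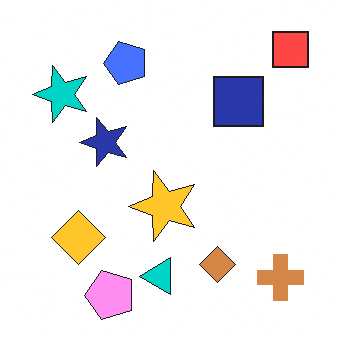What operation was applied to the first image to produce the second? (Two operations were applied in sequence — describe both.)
The image was transposed (reflected across the top-left ↔ bottom-right diagonal), then noticeably brightened.

Shapes have swapped their row and column positions — what was in the top-right is now in the bottom-left — a diagonal reflection. Every pixel — background and shapes alike — is uniformly brightened.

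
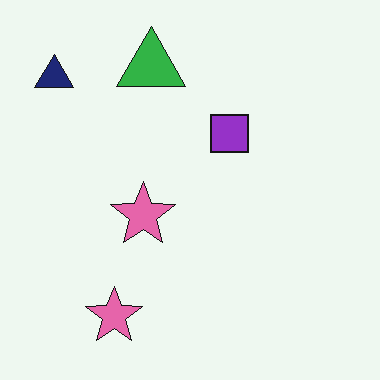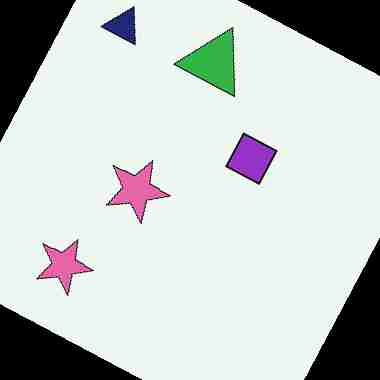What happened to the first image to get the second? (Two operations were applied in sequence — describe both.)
The transformation is: rotated clockwise by a clearly visible amount, then degraded with heavy JPEG compression.

Every shape is tilted by the same angle and the image corners show triangular fill wedges — a whole-image rotation by a non-right angle. Blocky 8×8 compression artifacts appear around shape edges and the flat background shows ringing — characteristic JPEG degradation.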